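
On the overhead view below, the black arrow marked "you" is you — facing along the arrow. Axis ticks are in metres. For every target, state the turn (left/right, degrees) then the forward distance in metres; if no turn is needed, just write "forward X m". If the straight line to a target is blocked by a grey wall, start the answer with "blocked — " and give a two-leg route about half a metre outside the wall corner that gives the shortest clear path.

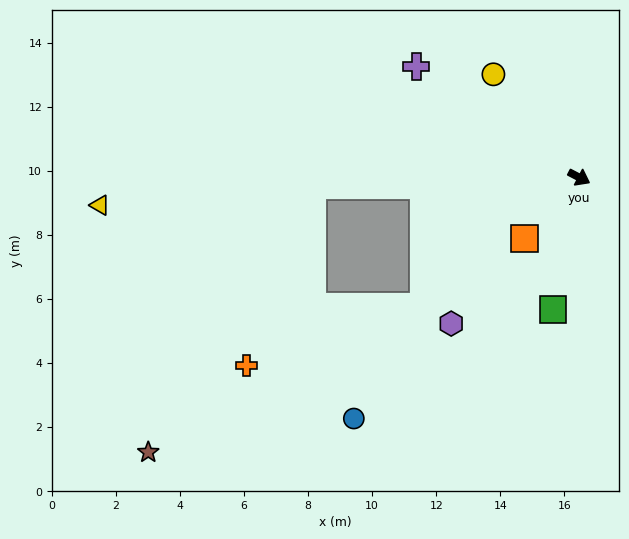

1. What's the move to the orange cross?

blocked — turn right 151°, forward 8.3 m, then turn left 68°, forward 6.0 m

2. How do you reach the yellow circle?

turn left 157°, forward 4.2 m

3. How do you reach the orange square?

turn right 104°, forward 2.6 m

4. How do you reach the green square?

turn right 74°, forward 4.2 m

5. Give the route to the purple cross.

turn left 173°, forward 6.1 m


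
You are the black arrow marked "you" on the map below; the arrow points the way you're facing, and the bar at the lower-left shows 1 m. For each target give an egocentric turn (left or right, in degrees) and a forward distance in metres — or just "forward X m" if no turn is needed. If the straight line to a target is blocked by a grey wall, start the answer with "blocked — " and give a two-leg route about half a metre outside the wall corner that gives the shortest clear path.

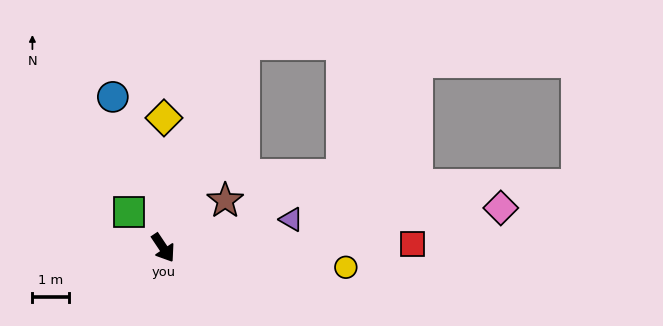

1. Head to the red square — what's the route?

turn left 57°, forward 6.8 m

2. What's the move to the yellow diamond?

turn left 146°, forward 3.5 m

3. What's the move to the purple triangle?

turn left 69°, forward 3.6 m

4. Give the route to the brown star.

turn left 94°, forward 2.1 m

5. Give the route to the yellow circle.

turn left 50°, forward 5.0 m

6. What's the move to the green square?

turn right 170°, forward 1.3 m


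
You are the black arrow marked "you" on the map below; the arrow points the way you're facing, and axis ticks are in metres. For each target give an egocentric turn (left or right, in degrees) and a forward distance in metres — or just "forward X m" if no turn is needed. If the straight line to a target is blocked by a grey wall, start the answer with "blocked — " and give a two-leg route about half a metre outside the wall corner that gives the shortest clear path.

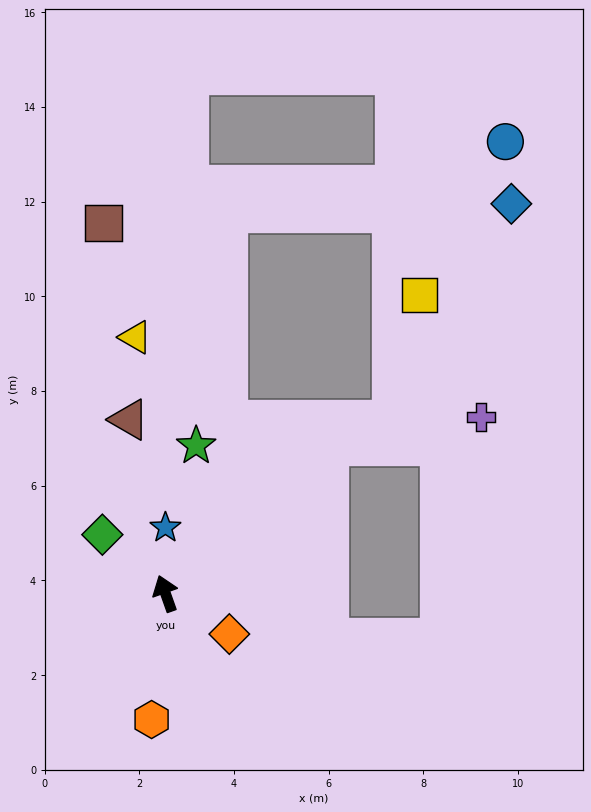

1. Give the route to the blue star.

turn right 19°, forward 1.4 m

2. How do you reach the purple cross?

blocked — turn right 67°, forward 4.6 m, then turn right 32°, forward 3.3 m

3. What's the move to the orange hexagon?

turn left 154°, forward 2.7 m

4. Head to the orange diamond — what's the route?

turn right 142°, forward 1.6 m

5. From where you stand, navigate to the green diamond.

turn left 28°, forward 1.8 m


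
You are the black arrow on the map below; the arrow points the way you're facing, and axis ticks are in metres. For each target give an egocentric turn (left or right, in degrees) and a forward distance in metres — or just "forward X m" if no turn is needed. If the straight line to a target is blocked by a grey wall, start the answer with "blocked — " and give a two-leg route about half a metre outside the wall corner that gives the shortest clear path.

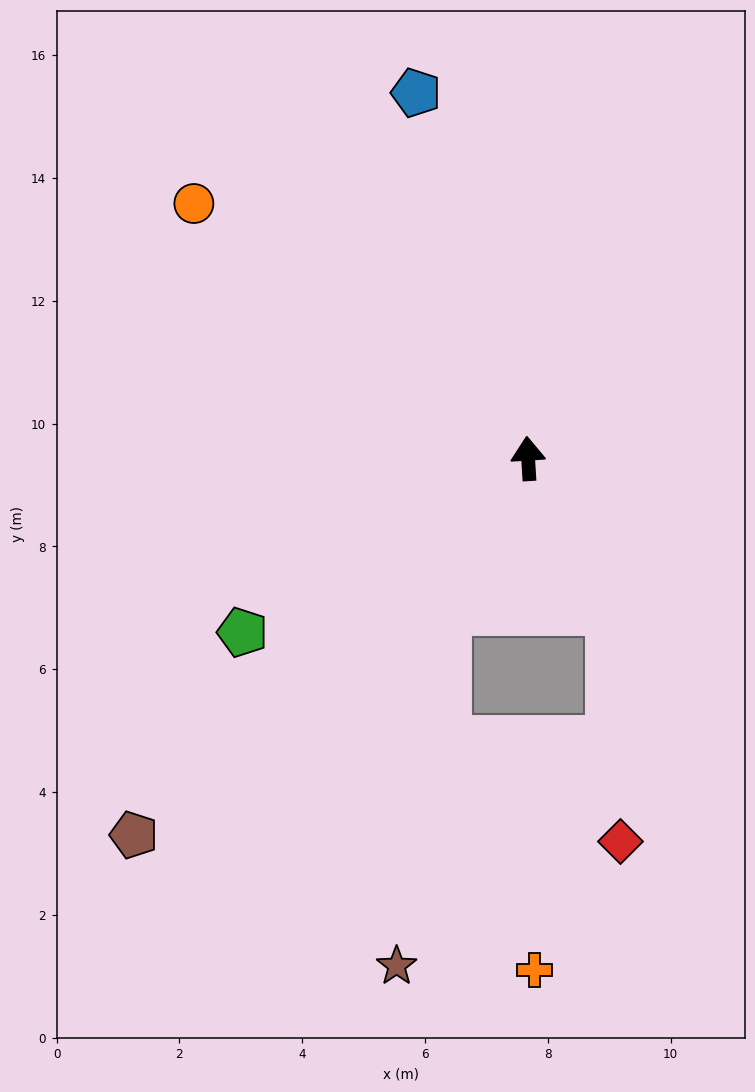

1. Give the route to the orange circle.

turn left 49°, forward 6.8 m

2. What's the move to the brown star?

blocked — turn left 148°, forward 2.8 m, then turn left 21°, forward 5.9 m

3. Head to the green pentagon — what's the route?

turn left 118°, forward 5.4 m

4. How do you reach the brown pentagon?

turn left 130°, forward 8.9 m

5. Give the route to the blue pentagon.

turn left 14°, forward 6.2 m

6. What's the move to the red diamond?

blocked — turn right 155°, forward 2.8 m, then turn right 26°, forward 3.8 m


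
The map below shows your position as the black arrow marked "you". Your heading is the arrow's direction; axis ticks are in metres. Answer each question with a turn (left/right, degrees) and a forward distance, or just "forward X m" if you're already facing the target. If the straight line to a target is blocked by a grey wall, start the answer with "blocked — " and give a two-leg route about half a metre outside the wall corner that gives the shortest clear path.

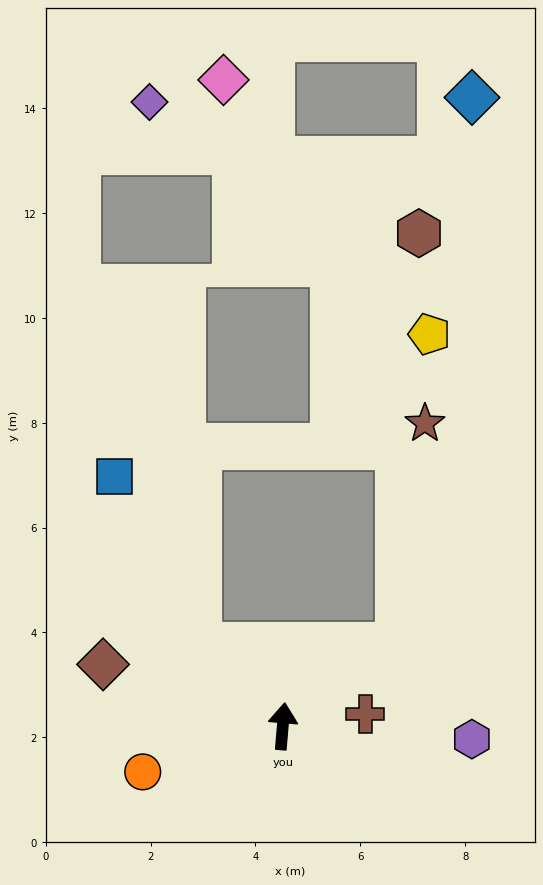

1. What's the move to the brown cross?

turn right 77°, forward 1.6 m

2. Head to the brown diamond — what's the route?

turn left 76°, forward 3.6 m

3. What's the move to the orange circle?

turn left 113°, forward 2.8 m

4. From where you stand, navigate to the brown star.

blocked — turn right 50°, forward 2.7 m, then turn left 48°, forward 4.2 m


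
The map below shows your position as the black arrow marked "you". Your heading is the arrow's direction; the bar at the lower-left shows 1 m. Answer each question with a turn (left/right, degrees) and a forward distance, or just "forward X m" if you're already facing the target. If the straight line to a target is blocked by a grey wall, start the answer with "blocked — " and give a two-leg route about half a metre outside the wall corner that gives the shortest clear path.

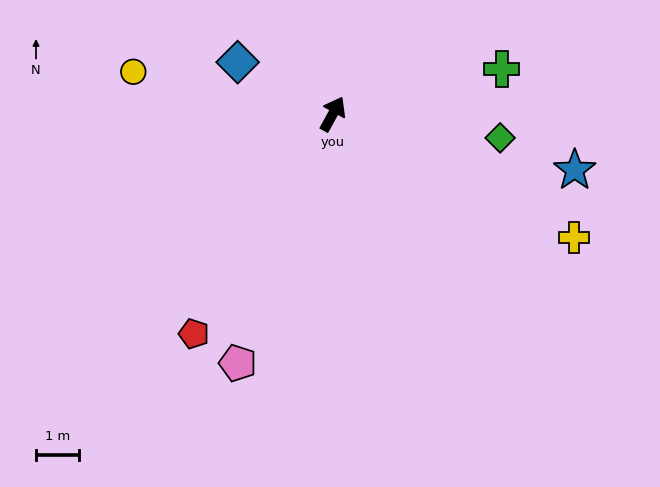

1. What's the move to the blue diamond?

turn left 90°, forward 2.5 m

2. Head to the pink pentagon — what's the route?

turn right 172°, forward 6.3 m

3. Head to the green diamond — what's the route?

turn right 69°, forward 4.0 m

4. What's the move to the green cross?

turn right 46°, forward 4.1 m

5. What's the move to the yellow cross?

turn right 88°, forward 6.3 m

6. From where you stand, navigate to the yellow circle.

turn left 107°, forward 4.8 m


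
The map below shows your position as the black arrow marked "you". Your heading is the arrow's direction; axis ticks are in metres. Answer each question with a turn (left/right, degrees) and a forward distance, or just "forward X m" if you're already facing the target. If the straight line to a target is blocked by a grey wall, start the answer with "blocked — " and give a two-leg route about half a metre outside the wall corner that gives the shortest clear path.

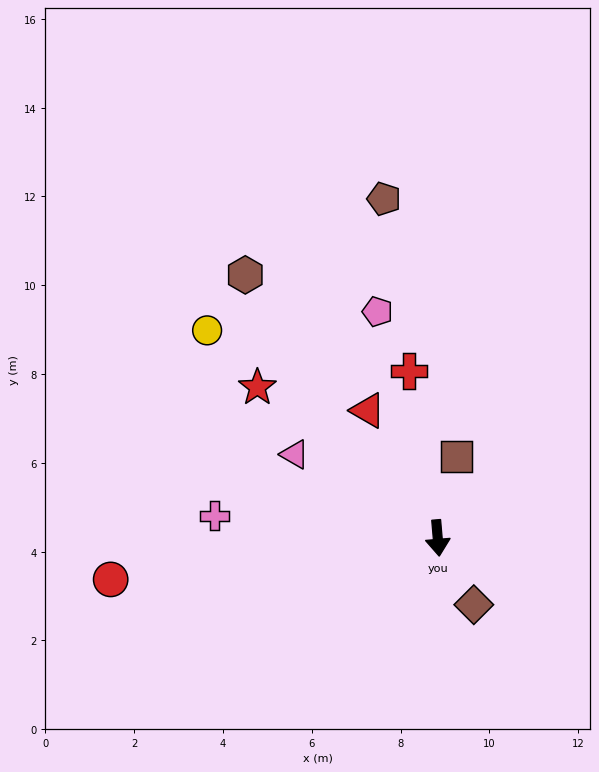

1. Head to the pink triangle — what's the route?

turn right 125°, forward 3.7 m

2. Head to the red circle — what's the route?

turn right 88°, forward 7.4 m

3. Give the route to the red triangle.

turn right 156°, forward 3.3 m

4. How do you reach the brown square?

turn left 162°, forward 1.9 m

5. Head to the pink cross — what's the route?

turn right 101°, forward 5.1 m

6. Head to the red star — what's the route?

turn right 135°, forward 5.3 m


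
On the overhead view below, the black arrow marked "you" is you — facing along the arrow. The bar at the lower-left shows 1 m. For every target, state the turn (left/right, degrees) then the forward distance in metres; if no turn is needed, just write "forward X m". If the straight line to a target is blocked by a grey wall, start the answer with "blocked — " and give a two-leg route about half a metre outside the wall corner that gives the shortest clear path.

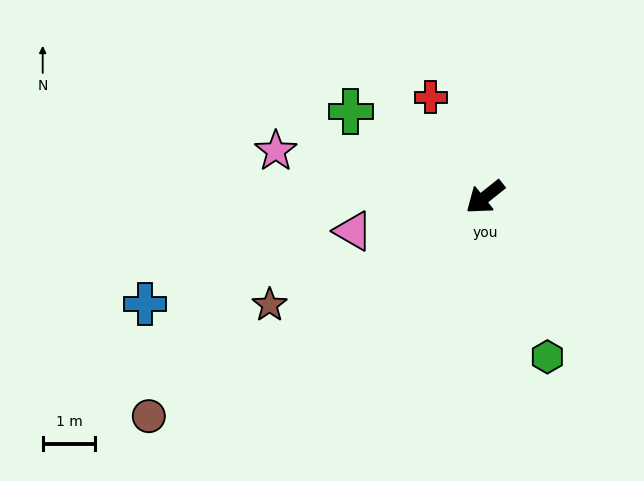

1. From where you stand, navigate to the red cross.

turn right 100°, forward 2.2 m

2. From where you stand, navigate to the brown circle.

turn right 5°, forward 7.6 m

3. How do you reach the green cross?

turn right 71°, forward 3.0 m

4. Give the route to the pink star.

turn right 51°, forward 4.1 m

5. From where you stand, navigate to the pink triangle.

turn right 24°, forward 2.6 m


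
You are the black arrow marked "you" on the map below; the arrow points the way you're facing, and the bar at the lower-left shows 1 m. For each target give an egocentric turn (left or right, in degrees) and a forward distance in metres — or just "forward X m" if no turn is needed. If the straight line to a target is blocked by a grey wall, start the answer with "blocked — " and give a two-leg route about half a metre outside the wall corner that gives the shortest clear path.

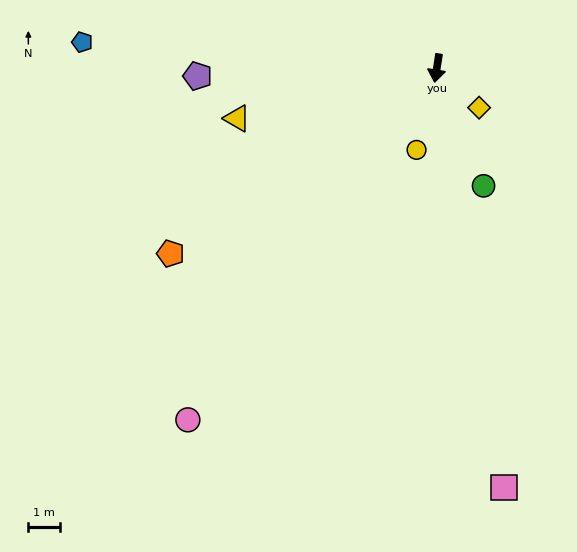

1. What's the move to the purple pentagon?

turn right 79°, forward 7.5 m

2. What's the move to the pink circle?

turn right 26°, forward 13.4 m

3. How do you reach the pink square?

turn left 18°, forward 13.2 m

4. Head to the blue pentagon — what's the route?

turn right 85°, forward 11.1 m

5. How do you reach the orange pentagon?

turn right 46°, forward 10.1 m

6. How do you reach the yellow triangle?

turn right 67°, forward 6.4 m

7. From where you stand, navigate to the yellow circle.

turn right 5°, forward 2.6 m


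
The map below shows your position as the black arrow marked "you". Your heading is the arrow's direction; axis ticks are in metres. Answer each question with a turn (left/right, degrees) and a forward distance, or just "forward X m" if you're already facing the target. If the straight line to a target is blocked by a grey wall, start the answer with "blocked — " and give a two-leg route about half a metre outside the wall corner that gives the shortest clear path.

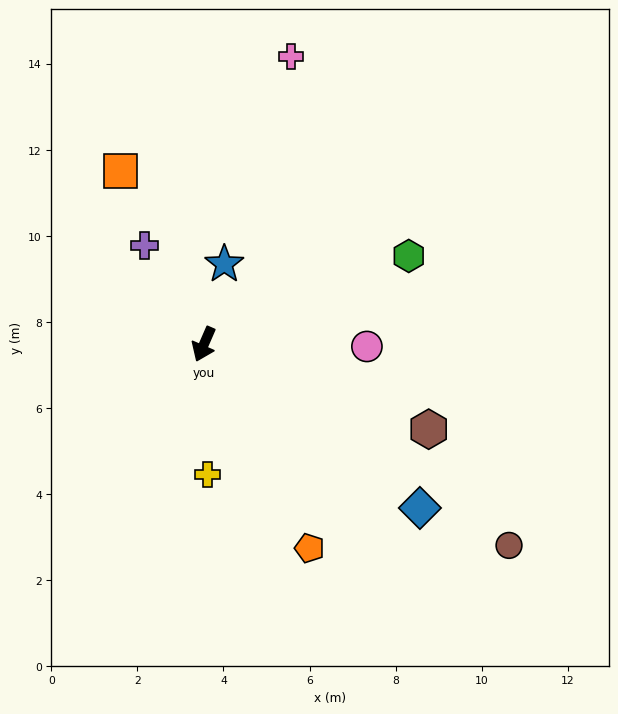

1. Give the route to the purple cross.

turn right 125°, forward 2.7 m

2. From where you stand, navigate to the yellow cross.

turn left 25°, forward 3.0 m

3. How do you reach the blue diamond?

turn left 76°, forward 6.3 m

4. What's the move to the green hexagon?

turn left 137°, forward 5.2 m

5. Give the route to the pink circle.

turn left 113°, forward 3.8 m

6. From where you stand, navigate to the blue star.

turn right 171°, forward 1.9 m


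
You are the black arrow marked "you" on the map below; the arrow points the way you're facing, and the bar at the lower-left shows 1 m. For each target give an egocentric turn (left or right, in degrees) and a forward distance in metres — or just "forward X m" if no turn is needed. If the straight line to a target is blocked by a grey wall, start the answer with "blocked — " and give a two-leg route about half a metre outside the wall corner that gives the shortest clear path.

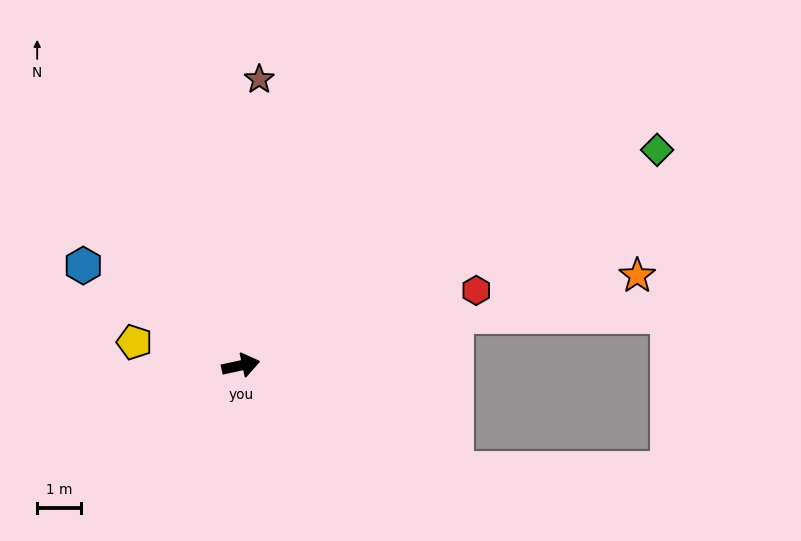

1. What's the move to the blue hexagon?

turn left 135°, forward 4.3 m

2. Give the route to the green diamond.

turn left 15°, forward 10.7 m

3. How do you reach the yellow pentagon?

turn left 155°, forward 2.5 m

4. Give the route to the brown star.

turn left 74°, forward 6.5 m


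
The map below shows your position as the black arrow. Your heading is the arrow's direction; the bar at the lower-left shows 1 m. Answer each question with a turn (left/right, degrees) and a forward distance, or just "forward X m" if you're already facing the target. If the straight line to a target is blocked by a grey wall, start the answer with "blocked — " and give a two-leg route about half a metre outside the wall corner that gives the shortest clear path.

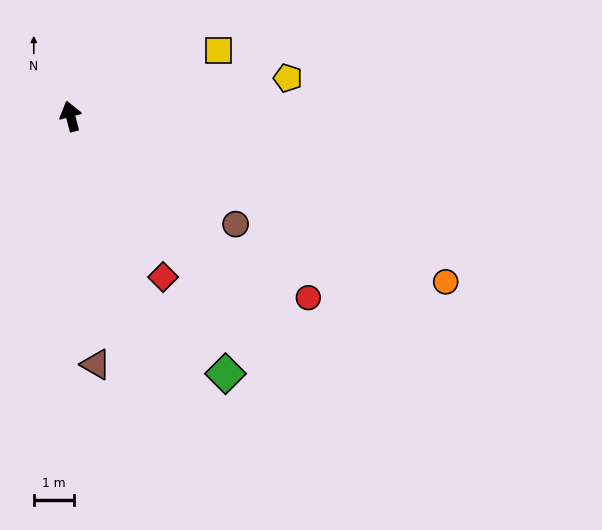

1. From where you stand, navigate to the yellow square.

turn right 81°, forward 4.0 m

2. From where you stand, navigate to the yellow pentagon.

turn right 95°, forward 5.5 m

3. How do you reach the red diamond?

turn right 165°, forward 4.6 m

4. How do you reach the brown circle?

turn right 138°, forward 4.9 m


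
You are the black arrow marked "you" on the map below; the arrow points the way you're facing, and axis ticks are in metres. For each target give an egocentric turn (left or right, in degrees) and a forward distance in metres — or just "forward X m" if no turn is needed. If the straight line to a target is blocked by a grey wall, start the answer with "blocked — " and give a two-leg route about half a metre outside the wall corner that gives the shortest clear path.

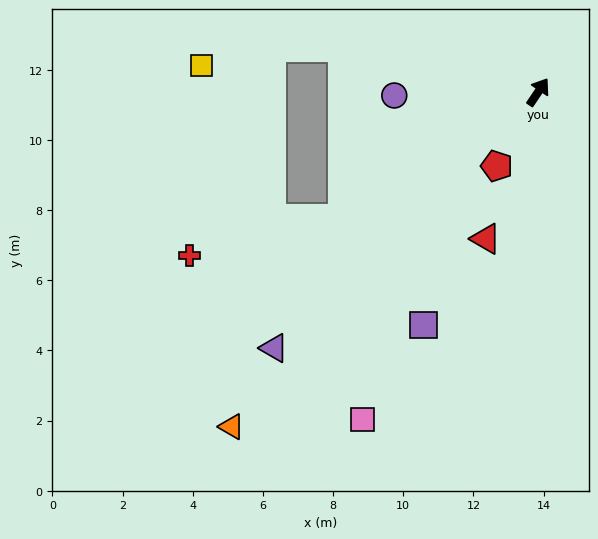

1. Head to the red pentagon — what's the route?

turn right 175°, forward 2.4 m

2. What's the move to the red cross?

blocked — turn left 157°, forward 6.6 m, then turn right 20°, forward 4.5 m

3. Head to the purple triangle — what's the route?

turn left 168°, forward 10.5 m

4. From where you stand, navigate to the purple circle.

turn left 125°, forward 4.1 m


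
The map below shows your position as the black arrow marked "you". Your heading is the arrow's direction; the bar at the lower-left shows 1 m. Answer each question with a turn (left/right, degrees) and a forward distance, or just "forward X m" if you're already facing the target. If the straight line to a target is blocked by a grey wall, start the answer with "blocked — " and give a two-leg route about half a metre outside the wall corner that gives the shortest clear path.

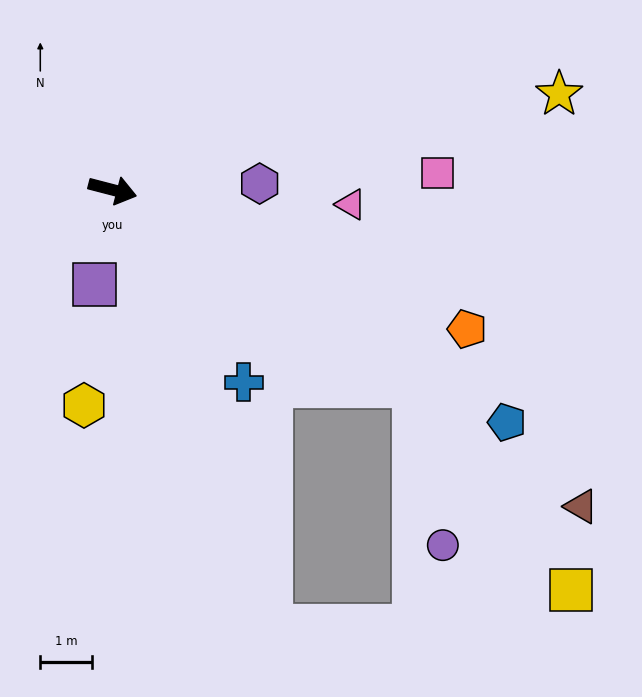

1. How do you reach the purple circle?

blocked — turn right 18°, forward 7.0 m, then turn right 47°, forward 3.1 m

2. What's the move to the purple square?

turn right 86°, forward 1.9 m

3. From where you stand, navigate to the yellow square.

blocked — turn right 18°, forward 7.0 m, then turn right 20°, forward 5.0 m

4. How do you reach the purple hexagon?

turn left 17°, forward 2.9 m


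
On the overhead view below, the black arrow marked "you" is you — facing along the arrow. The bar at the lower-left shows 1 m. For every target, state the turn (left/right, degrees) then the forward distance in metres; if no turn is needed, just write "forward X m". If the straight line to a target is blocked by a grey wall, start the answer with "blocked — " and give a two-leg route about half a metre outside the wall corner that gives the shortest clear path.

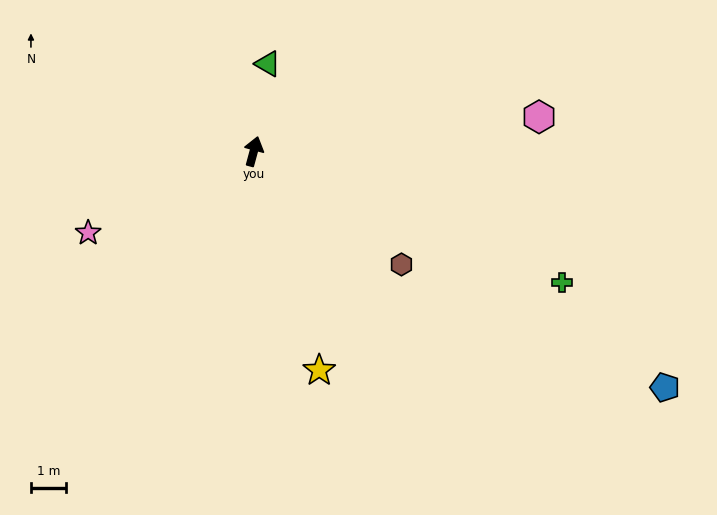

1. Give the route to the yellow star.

turn right 148°, forward 6.5 m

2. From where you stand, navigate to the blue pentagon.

turn right 105°, forward 13.4 m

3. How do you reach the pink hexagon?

turn right 68°, forward 8.1 m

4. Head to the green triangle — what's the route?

turn left 6°, forward 2.5 m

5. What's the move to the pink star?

turn left 131°, forward 5.2 m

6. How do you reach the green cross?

turn right 98°, forward 9.5 m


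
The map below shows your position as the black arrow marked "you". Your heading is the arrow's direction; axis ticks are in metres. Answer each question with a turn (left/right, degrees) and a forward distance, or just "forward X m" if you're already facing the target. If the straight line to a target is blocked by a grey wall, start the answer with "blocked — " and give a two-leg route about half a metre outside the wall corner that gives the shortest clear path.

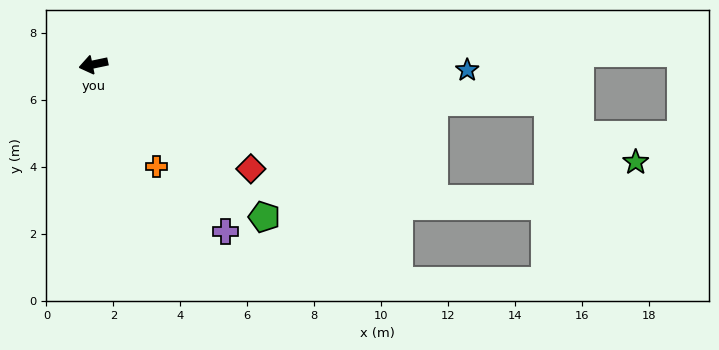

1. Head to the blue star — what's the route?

turn left 167°, forward 11.2 m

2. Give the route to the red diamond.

turn left 135°, forward 5.6 m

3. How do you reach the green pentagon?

turn left 126°, forward 6.8 m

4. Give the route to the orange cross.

turn left 110°, forward 3.6 m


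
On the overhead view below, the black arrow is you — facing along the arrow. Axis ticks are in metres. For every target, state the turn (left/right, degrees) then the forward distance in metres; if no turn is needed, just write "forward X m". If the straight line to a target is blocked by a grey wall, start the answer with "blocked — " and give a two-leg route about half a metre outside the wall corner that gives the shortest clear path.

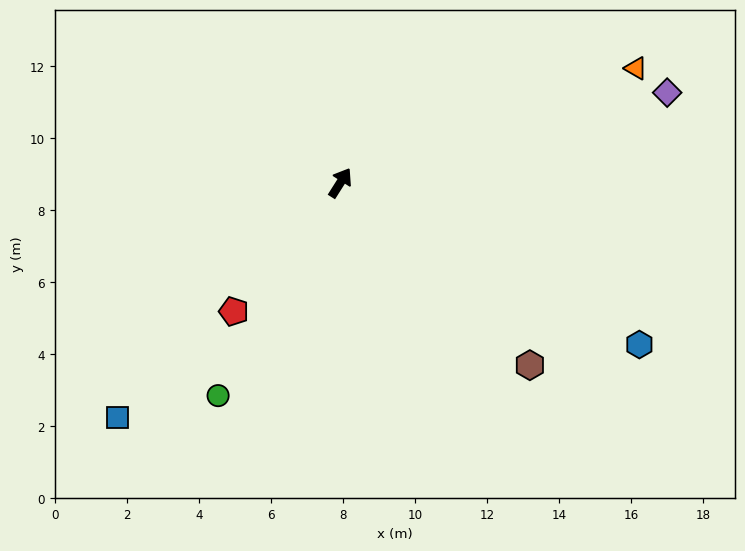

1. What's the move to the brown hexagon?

turn right 102°, forward 7.3 m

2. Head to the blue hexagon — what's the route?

turn right 86°, forward 9.4 m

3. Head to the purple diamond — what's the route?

turn right 42°, forward 9.4 m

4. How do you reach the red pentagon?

turn left 173°, forward 4.6 m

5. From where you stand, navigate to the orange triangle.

turn right 37°, forward 8.8 m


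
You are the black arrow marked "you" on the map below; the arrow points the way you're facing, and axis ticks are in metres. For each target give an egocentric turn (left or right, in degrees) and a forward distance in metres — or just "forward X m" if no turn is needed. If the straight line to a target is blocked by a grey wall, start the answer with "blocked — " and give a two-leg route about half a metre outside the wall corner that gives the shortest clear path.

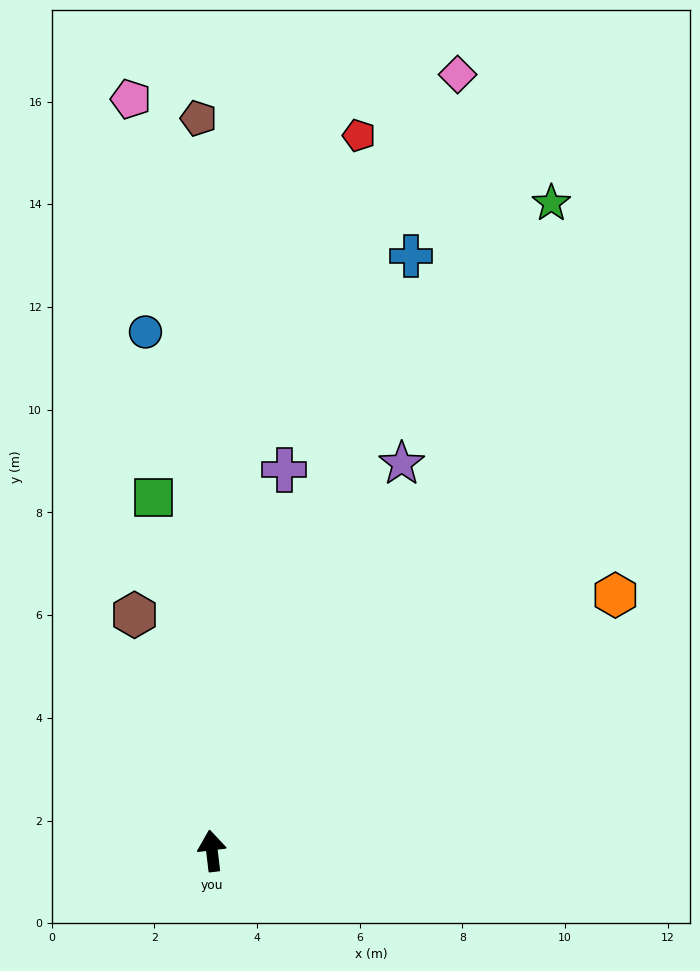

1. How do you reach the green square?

turn left 3°, forward 7.0 m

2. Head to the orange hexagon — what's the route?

turn right 64°, forward 9.3 m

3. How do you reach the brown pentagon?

turn right 6°, forward 14.3 m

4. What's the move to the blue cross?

turn right 25°, forward 12.2 m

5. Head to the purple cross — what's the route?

turn right 18°, forward 7.6 m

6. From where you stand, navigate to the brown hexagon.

turn left 11°, forward 4.8 m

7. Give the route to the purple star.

turn right 33°, forward 8.4 m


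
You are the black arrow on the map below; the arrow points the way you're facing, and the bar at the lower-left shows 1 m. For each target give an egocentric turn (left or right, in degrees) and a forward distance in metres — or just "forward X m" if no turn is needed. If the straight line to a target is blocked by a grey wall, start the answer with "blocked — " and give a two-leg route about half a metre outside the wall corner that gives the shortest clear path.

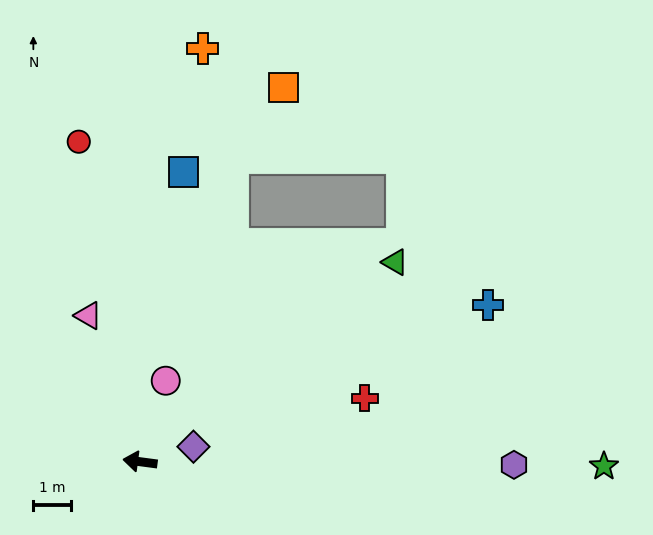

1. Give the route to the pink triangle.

turn right 63°, forward 4.2 m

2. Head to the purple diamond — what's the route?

turn right 157°, forward 1.5 m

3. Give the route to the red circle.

turn right 72°, forward 8.8 m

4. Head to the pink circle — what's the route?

turn right 100°, forward 2.3 m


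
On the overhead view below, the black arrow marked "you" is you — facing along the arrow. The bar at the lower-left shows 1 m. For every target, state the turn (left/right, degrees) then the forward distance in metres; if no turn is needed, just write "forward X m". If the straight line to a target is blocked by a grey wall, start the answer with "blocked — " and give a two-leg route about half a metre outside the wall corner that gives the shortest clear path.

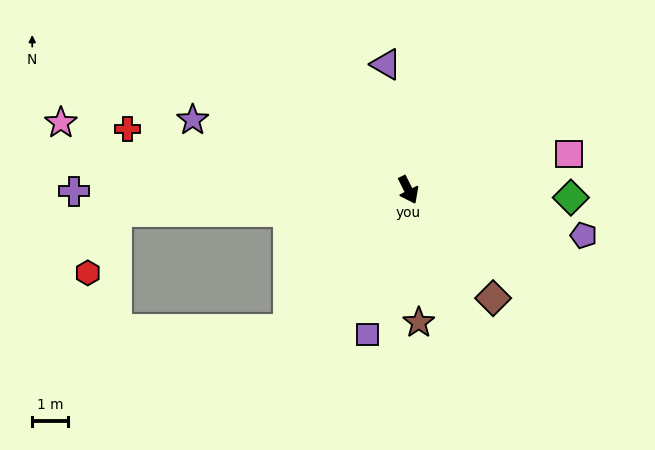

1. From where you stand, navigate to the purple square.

turn right 42°, forward 4.2 m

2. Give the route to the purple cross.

turn right 116°, forward 9.4 m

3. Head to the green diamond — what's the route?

turn left 61°, forward 4.6 m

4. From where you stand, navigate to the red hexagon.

blocked — turn right 112°, forward 8.3 m, then turn left 60°, forward 1.9 m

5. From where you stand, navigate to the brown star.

turn right 22°, forward 3.8 m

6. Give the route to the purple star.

turn right 135°, forward 6.4 m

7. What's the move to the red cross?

turn right 129°, forward 8.1 m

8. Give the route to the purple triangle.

turn left 163°, forward 3.6 m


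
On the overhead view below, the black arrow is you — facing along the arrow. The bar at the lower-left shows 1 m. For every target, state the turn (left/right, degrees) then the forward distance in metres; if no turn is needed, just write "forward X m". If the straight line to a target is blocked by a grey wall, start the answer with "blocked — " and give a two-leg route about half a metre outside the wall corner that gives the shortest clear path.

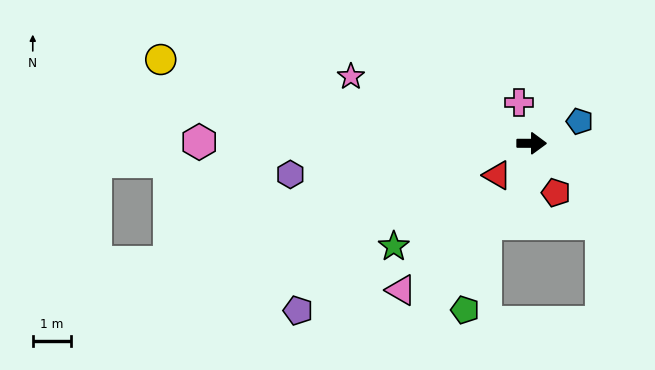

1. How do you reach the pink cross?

turn left 107°, forward 1.1 m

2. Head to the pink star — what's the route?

turn left 160°, forward 5.0 m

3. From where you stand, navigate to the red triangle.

turn right 137°, forward 1.2 m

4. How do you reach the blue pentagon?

turn left 25°, forward 1.4 m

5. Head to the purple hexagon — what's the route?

turn right 173°, forward 6.3 m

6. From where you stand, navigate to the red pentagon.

turn right 64°, forward 1.4 m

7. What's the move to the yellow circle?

turn left 167°, forward 9.9 m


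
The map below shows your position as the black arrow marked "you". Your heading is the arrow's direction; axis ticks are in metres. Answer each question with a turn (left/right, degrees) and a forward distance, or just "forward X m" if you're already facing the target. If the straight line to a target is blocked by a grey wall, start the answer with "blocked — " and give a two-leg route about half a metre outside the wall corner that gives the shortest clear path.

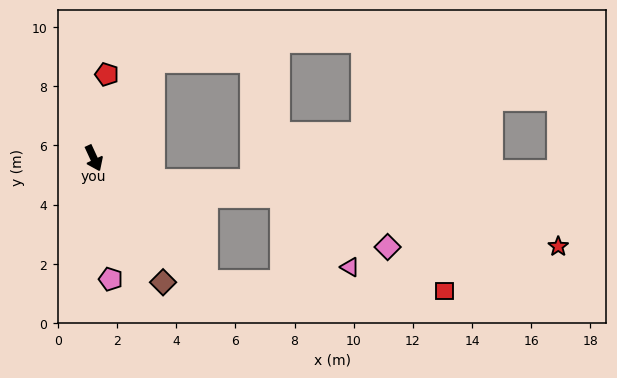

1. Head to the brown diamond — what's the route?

turn left 4°, forward 4.8 m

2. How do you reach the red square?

blocked — turn left 17°, forward 5.7 m, then turn left 46°, forward 8.1 m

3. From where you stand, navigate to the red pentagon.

turn left 146°, forward 2.9 m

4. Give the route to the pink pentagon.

turn right 17°, forward 4.1 m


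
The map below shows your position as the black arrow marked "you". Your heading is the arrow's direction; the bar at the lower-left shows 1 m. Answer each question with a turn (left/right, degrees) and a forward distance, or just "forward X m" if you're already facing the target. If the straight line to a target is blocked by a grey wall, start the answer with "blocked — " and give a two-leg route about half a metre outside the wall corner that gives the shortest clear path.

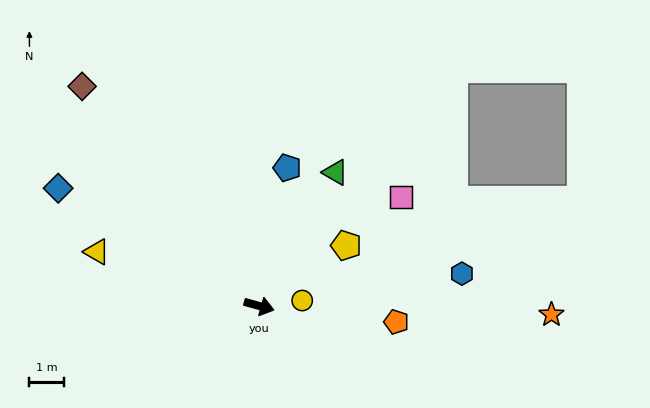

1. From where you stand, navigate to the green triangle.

turn left 76°, forward 4.5 m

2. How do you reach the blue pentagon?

turn left 94°, forward 4.1 m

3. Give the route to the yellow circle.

turn left 23°, forward 1.3 m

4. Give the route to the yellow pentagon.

turn left 50°, forward 3.1 m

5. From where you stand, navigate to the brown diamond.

turn left 144°, forward 8.3 m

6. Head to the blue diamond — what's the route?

turn left 165°, forward 6.8 m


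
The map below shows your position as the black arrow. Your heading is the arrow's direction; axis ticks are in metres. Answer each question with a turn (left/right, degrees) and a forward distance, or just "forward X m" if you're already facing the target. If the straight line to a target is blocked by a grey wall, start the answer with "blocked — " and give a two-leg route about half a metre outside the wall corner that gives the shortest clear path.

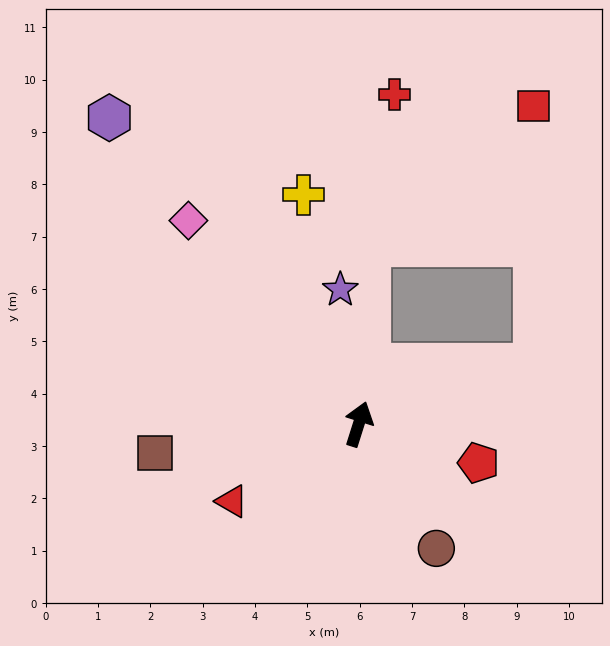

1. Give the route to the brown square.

turn left 116°, forward 3.9 m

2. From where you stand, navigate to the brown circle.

turn right 130°, forward 2.8 m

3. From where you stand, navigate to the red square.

blocked — turn right 54°, forward 3.6 m, then turn left 72°, forward 5.0 m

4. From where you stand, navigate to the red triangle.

turn left 139°, forward 2.8 m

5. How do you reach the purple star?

turn left 25°, forward 2.6 m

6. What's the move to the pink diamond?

turn left 57°, forward 5.1 m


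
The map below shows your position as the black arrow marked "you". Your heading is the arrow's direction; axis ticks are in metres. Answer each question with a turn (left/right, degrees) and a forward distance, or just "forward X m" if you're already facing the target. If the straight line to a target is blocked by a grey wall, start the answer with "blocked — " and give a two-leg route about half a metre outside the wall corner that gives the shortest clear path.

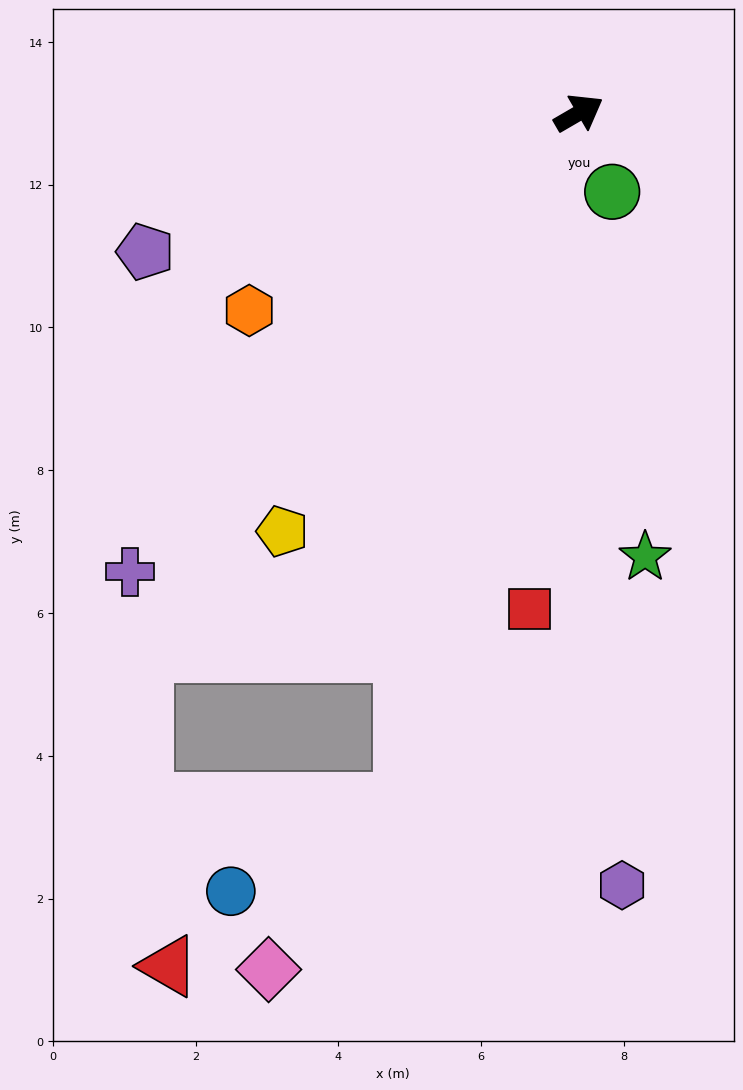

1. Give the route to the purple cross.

turn right 165°, forward 9.0 m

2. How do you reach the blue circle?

blocked — turn right 134°, forward 10.0 m, then turn right 49°, forward 2.7 m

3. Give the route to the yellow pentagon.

turn right 156°, forward 7.2 m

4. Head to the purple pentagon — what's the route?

turn left 168°, forward 6.4 m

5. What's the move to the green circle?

turn right 97°, forward 1.2 m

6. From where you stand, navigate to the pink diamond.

blocked — turn right 134°, forward 10.0 m, then turn right 25°, forward 3.0 m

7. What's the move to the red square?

turn right 126°, forward 7.0 m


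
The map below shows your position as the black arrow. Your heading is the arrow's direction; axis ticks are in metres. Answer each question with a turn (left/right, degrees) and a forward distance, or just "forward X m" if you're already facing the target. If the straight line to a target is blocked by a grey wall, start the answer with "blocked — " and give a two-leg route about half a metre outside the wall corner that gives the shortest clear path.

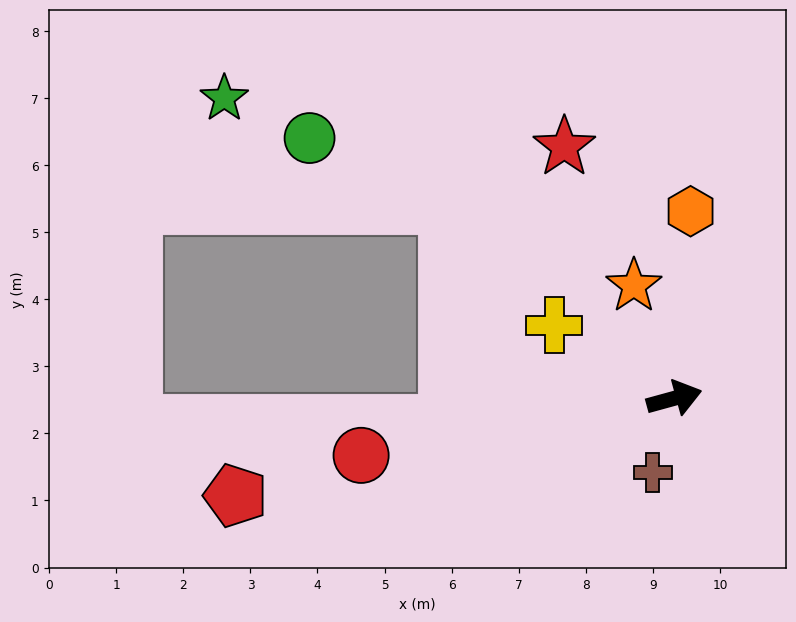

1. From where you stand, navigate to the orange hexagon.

turn left 70°, forward 2.8 m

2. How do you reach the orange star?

turn left 94°, forward 1.8 m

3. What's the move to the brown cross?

turn right 121°, forward 1.1 m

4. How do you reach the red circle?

turn left 175°, forward 4.7 m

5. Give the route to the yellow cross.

turn left 133°, forward 2.1 m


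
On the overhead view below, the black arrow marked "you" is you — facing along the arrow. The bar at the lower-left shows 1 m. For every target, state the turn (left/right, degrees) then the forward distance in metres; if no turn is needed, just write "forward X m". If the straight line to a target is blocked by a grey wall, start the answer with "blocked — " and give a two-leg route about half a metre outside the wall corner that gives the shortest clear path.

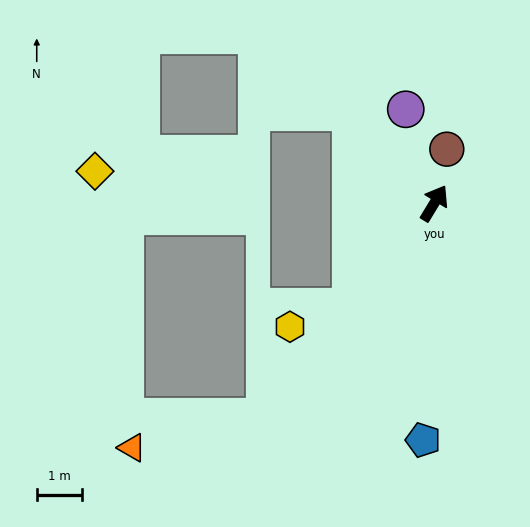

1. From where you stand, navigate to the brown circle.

turn left 18°, forward 1.2 m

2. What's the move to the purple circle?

turn left 48°, forward 2.2 m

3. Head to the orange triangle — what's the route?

blocked — turn left 173°, forward 6.0 m, then turn right 39°, forward 3.0 m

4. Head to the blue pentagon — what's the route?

turn right 151°, forward 5.2 m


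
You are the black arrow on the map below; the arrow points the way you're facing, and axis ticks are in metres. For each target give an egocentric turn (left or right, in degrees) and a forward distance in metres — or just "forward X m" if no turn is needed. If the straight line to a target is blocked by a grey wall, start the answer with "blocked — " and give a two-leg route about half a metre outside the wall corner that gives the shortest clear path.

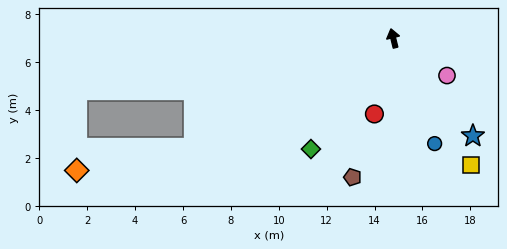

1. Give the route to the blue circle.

turn right 172°, forward 4.7 m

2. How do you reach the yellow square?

turn right 162°, forward 6.2 m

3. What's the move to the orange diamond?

blocked — turn left 105°, forward 9.5 m, then turn right 18°, forward 5.0 m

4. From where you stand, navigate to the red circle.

turn left 152°, forward 3.3 m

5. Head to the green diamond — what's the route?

turn left 130°, forward 5.8 m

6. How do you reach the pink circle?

turn right 139°, forward 2.7 m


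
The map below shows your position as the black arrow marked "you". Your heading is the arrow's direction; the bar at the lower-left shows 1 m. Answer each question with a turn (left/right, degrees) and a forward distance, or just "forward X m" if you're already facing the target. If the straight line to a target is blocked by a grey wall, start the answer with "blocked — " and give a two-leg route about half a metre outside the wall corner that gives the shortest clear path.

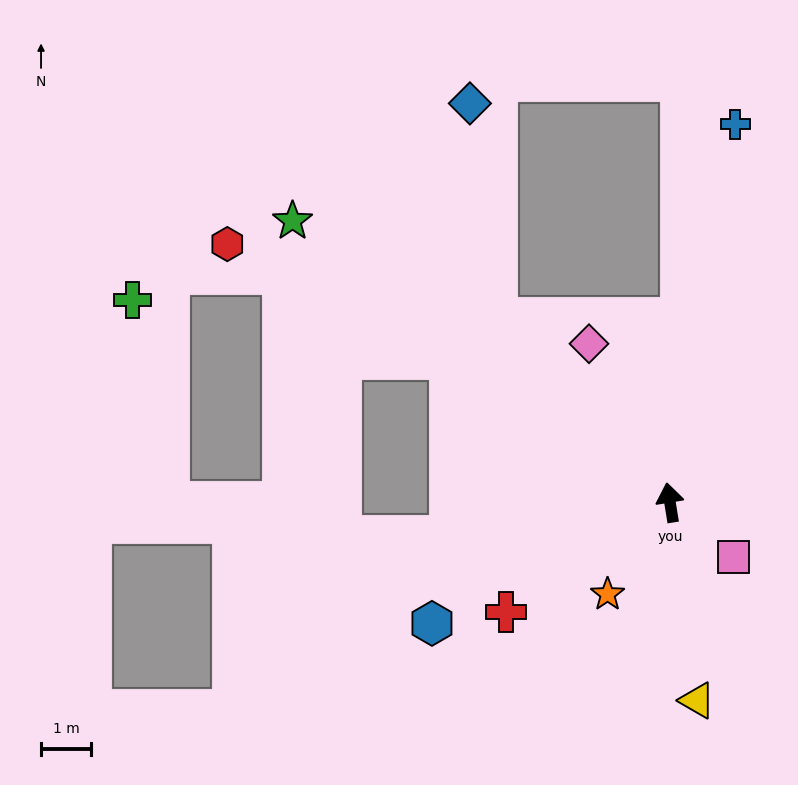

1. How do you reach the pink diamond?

turn left 18°, forward 3.6 m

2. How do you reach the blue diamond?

blocked — turn left 34°, forward 5.1 m, then turn right 36°, forward 4.3 m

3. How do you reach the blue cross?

turn right 19°, forward 7.7 m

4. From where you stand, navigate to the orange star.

turn left 137°, forward 2.2 m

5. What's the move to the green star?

turn left 44°, forward 9.4 m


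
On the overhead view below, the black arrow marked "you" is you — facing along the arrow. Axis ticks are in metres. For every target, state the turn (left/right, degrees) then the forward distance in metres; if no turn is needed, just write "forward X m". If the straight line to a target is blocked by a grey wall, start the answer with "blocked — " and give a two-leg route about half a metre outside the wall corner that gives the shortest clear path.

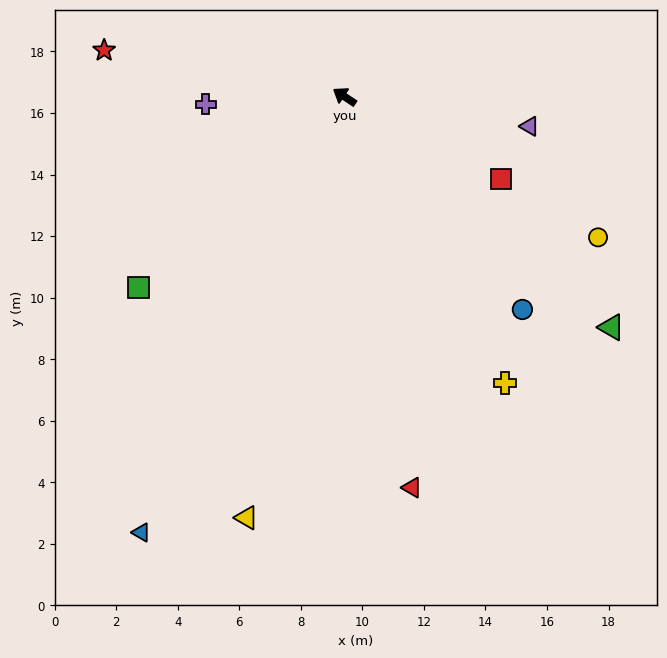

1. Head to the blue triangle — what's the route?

turn left 98°, forward 15.6 m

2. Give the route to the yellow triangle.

turn left 110°, forward 14.1 m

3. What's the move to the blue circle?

turn left 163°, forward 9.0 m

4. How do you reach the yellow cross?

turn left 153°, forward 10.7 m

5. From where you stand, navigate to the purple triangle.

turn right 156°, forward 6.1 m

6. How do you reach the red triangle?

turn left 133°, forward 12.9 m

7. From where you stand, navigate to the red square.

turn right 174°, forward 5.8 m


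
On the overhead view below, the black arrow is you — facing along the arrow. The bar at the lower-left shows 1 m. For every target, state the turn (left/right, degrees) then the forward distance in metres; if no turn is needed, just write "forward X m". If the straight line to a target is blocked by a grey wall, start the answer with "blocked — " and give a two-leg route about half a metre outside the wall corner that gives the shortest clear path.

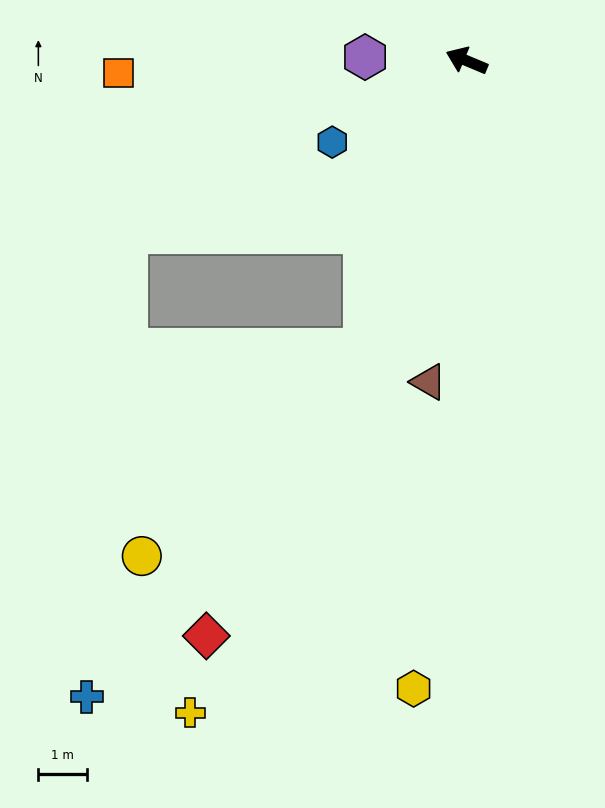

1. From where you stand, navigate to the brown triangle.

turn left 106°, forward 6.7 m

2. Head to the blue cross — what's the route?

blocked — turn left 93°, forward 6.4 m, then turn right 19°, forward 9.2 m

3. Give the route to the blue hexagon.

turn left 54°, forward 3.3 m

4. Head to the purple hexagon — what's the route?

turn left 21°, forward 2.1 m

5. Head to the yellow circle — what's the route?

blocked — turn left 93°, forward 6.4 m, then turn right 27°, forward 6.3 m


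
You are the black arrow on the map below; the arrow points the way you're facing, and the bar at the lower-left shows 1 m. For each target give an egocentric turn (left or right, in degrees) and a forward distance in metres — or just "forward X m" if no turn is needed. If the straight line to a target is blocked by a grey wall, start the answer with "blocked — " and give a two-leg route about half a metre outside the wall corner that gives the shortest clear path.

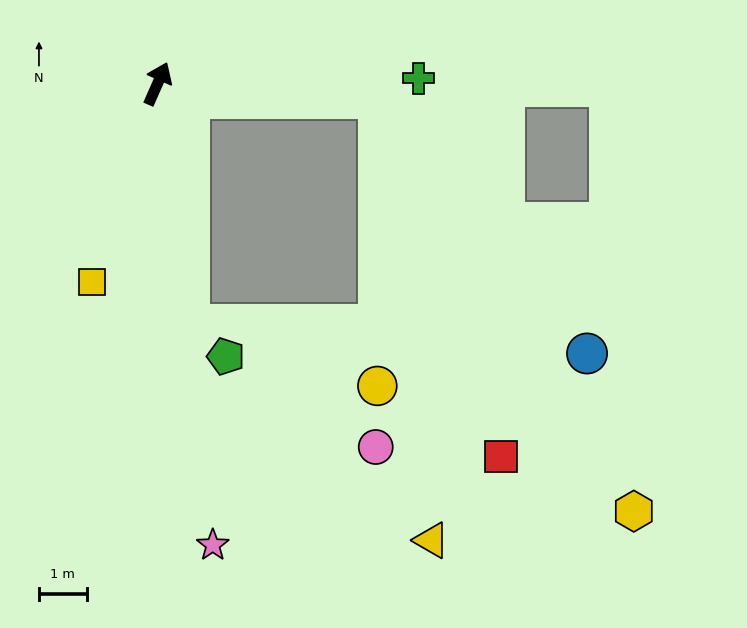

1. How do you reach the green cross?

turn right 65°, forward 5.5 m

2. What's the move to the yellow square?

turn right 174°, forward 4.4 m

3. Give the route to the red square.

blocked — turn right 70°, forward 4.6 m, then turn right 67°, forward 7.9 m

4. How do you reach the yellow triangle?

blocked — turn right 70°, forward 4.6 m, then turn right 79°, forward 9.3 m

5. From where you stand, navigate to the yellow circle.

blocked — turn right 70°, forward 4.6 m, then turn right 86°, forward 6.0 m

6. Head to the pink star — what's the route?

turn right 149°, forward 9.7 m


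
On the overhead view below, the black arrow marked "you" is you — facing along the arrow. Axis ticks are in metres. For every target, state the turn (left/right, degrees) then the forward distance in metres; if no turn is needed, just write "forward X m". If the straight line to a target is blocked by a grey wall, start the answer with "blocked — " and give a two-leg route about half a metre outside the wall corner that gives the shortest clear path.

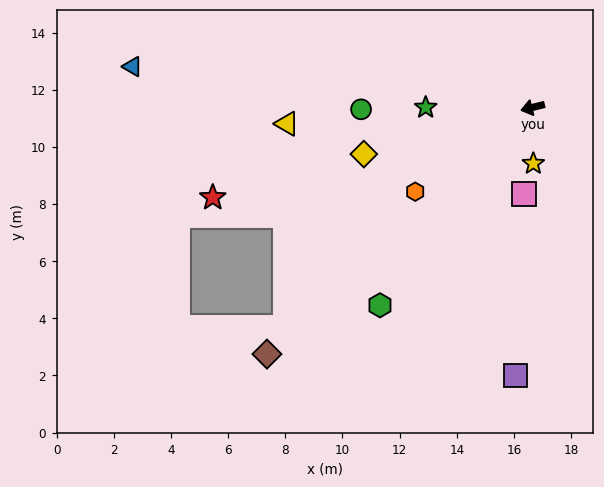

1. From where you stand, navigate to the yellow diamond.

forward 6.1 m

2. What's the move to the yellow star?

turn left 77°, forward 2.0 m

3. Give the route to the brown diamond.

turn left 29°, forward 12.7 m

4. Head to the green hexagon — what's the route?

turn left 38°, forward 8.7 m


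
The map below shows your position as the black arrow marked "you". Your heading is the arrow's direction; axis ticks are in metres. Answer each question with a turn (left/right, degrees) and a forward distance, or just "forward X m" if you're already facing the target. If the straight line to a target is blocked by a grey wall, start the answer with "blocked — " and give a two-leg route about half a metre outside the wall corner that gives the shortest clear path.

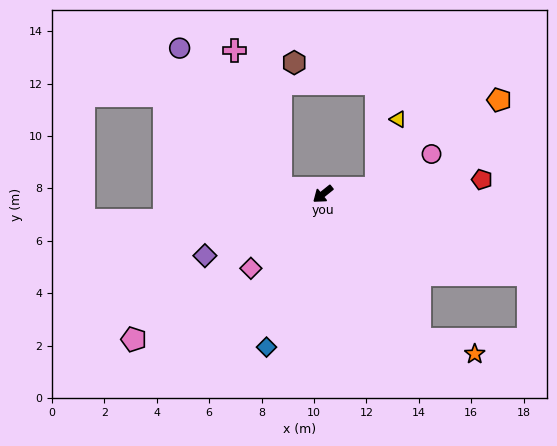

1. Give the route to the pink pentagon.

forward 9.1 m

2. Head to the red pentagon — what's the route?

turn left 146°, forward 6.1 m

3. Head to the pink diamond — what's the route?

turn left 7°, forward 3.9 m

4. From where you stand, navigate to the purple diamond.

turn right 11°, forward 5.1 m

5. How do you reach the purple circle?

blocked — turn right 48°, forward 1.6 m, then turn right 45°, forward 6.6 m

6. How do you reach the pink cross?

blocked — turn right 48°, forward 1.6 m, then turn right 62°, forward 5.5 m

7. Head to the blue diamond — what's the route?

turn left 31°, forward 6.2 m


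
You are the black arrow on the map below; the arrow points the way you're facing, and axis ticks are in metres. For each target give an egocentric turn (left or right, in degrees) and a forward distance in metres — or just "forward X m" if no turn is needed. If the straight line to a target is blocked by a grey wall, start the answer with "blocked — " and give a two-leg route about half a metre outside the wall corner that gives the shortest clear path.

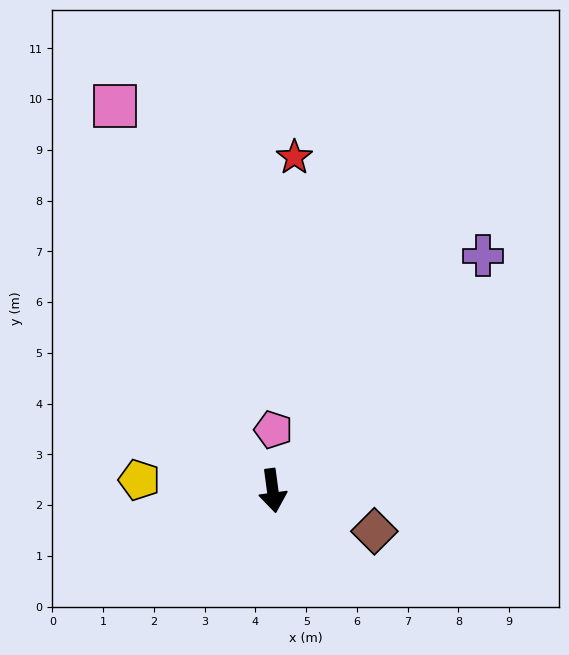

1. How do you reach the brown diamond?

turn left 61°, forward 2.2 m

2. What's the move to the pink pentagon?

turn left 172°, forward 1.2 m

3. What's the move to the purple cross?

turn left 131°, forward 6.2 m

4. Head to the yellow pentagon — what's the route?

turn right 102°, forward 2.6 m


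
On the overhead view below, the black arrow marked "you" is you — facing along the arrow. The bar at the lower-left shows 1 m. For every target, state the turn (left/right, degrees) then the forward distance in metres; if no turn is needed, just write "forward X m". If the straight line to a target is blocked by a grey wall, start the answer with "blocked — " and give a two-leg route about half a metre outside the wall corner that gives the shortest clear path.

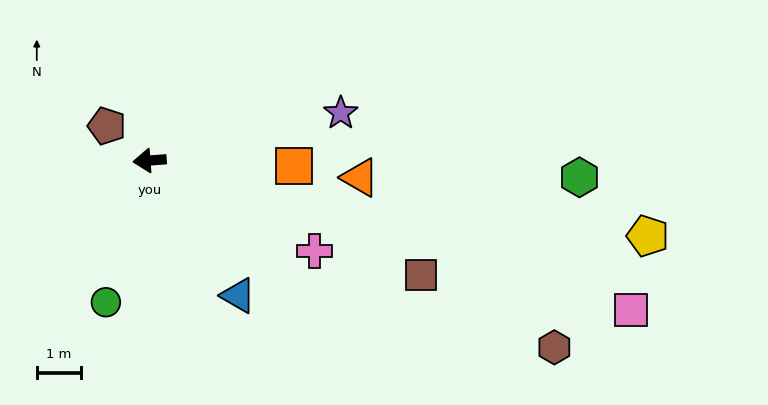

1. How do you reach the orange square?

turn left 173°, forward 3.3 m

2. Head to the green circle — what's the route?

turn left 68°, forward 3.4 m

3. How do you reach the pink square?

turn left 158°, forward 11.5 m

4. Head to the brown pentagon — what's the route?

turn right 43°, forward 1.3 m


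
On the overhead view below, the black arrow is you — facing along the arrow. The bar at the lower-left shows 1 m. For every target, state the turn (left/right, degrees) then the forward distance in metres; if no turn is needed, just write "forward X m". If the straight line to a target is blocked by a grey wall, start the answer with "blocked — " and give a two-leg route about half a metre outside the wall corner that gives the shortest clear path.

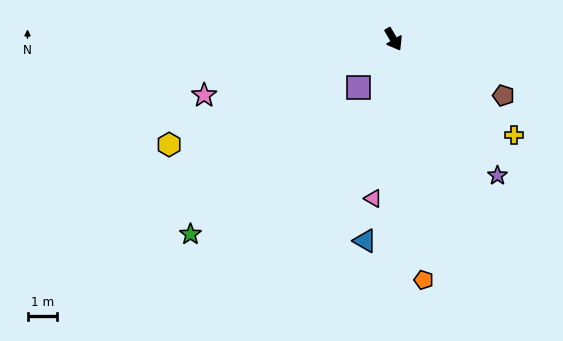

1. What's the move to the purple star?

turn left 7°, forward 5.7 m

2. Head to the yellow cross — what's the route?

turn left 21°, forward 5.2 m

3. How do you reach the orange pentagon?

turn right 23°, forward 8.1 m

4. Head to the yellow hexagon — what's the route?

turn right 95°, forward 8.3 m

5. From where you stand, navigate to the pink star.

turn right 104°, forward 6.6 m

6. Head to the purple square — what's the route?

turn right 67°, forward 2.0 m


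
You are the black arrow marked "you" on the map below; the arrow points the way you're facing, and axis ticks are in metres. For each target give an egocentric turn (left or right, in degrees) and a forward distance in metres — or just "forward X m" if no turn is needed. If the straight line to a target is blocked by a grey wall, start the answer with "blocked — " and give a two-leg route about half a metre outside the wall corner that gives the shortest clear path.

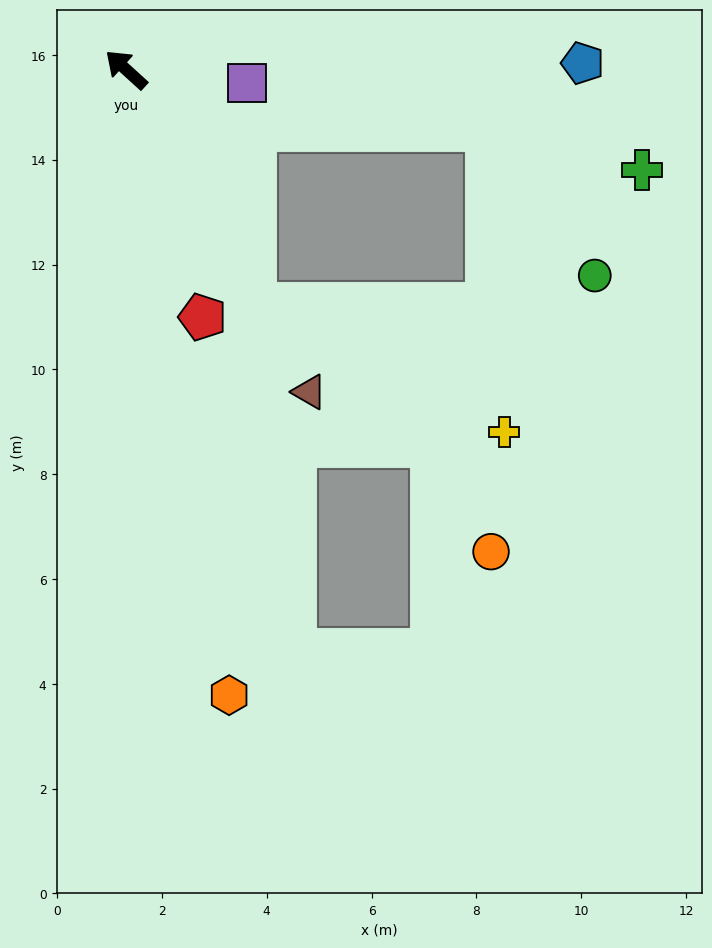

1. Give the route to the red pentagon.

turn left 149°, forward 4.9 m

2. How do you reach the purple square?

turn right 144°, forward 2.3 m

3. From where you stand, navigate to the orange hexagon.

turn left 142°, forward 12.1 m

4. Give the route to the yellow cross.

blocked — turn left 161°, forward 5.1 m, then turn left 34°, forward 5.4 m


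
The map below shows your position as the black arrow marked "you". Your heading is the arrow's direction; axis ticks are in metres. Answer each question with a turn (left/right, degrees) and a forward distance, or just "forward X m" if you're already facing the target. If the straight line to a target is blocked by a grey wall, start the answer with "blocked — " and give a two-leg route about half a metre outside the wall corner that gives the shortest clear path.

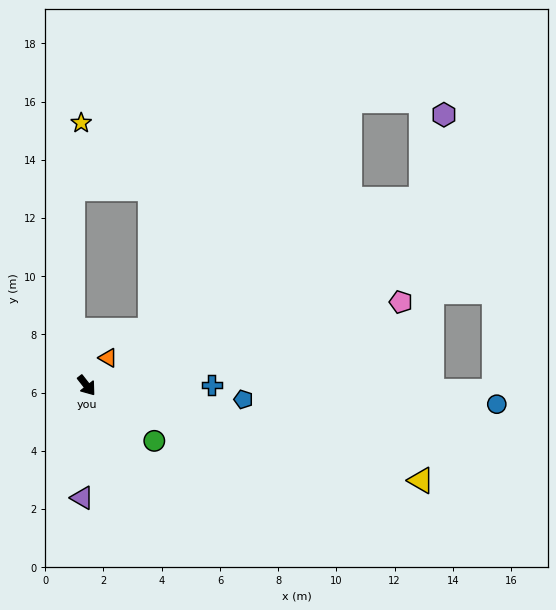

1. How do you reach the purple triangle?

turn right 40°, forward 3.9 m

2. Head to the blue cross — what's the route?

turn left 52°, forward 4.3 m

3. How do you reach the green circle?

turn left 13°, forward 3.0 m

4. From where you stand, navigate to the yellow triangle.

turn left 36°, forward 11.9 m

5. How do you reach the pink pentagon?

turn left 67°, forward 11.2 m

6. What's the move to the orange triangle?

turn left 104°, forward 1.2 m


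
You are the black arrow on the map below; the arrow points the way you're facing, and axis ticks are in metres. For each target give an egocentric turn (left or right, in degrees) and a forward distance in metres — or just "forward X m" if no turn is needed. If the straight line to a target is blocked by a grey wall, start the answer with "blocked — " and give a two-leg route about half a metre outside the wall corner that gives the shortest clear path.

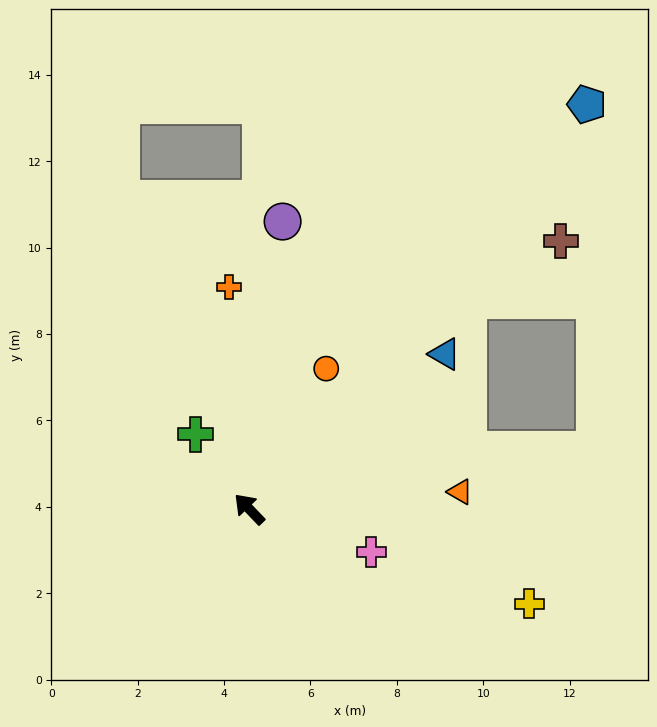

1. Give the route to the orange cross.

turn right 39°, forward 5.2 m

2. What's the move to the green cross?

turn right 8°, forward 2.1 m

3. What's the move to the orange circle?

turn right 73°, forward 3.7 m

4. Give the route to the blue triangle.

turn right 95°, forward 5.8 m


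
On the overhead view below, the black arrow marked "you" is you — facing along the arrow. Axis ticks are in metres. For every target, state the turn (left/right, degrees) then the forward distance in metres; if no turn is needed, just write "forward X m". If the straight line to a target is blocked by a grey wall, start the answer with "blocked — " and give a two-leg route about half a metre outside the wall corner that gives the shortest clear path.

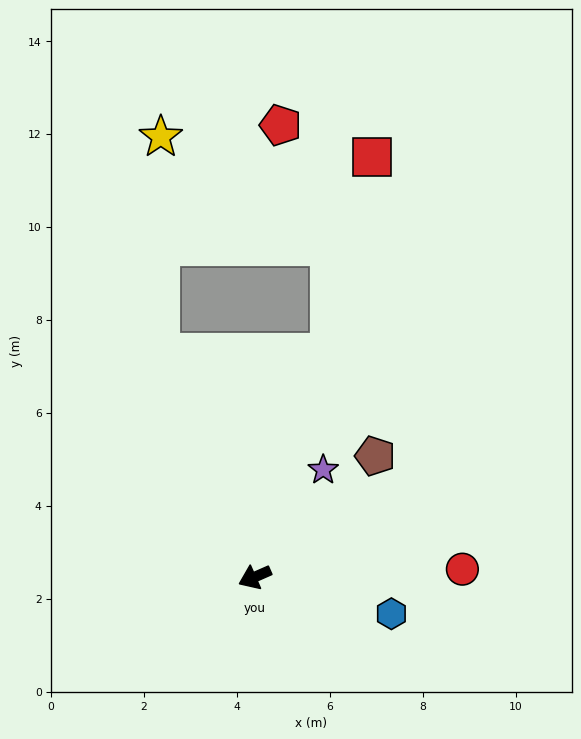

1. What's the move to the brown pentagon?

turn right 159°, forward 3.7 m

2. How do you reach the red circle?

turn left 158°, forward 4.5 m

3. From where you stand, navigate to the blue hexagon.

turn left 141°, forward 3.0 m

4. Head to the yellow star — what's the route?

blocked — turn right 91°, forward 5.2 m, then turn right 23°, forward 4.6 m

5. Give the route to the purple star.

turn right 146°, forward 2.7 m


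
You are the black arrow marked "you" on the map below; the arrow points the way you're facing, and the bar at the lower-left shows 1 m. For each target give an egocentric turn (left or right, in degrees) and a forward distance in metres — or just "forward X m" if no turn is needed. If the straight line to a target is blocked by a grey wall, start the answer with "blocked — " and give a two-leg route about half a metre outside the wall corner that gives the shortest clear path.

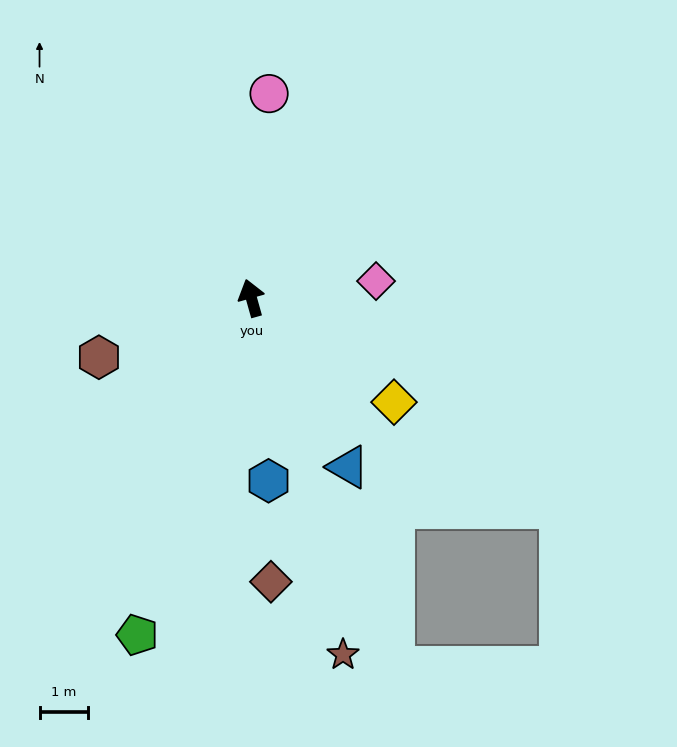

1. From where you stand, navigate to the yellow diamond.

turn right 142°, forward 3.6 m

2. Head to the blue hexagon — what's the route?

turn left 170°, forward 3.8 m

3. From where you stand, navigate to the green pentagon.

turn left 146°, forward 7.3 m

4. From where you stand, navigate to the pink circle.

turn right 21°, forward 4.2 m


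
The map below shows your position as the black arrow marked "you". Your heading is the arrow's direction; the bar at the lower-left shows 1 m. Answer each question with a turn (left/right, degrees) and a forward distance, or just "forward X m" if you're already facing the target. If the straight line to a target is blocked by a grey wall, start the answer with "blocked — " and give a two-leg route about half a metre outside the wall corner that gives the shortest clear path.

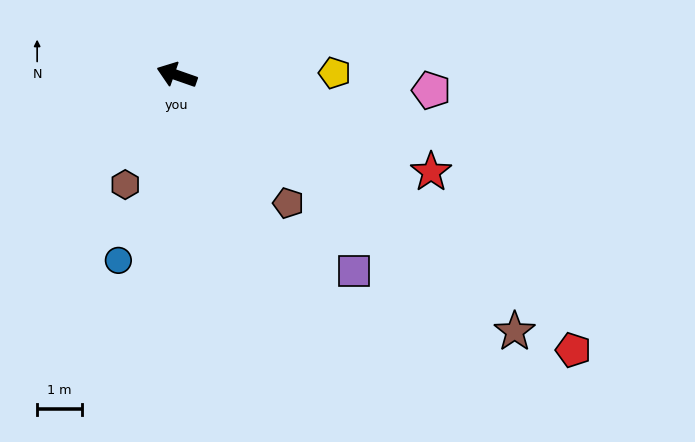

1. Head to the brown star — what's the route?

turn left 162°, forward 9.4 m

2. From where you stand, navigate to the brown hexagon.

turn left 84°, forward 2.7 m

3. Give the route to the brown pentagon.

turn left 150°, forward 3.8 m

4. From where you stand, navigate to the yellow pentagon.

turn right 160°, forward 3.5 m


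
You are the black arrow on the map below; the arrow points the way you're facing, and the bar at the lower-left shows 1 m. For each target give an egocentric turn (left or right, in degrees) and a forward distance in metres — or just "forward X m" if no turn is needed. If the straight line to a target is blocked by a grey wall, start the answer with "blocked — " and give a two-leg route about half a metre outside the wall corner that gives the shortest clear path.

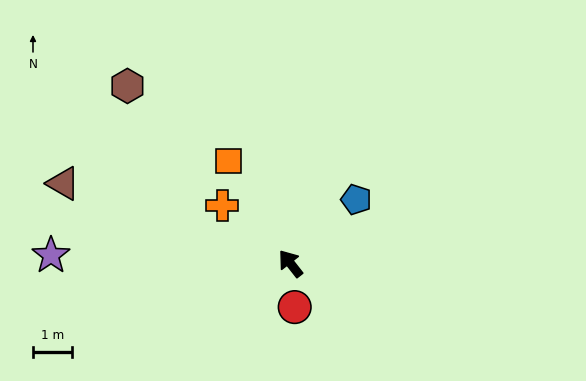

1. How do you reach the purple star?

turn left 50°, forward 6.1 m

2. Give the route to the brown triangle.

turn left 33°, forward 6.2 m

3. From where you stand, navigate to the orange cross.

turn left 12°, forward 2.3 m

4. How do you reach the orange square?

turn right 7°, forward 3.1 m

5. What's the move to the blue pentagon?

turn right 84°, forward 2.3 m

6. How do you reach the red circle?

turn left 148°, forward 1.1 m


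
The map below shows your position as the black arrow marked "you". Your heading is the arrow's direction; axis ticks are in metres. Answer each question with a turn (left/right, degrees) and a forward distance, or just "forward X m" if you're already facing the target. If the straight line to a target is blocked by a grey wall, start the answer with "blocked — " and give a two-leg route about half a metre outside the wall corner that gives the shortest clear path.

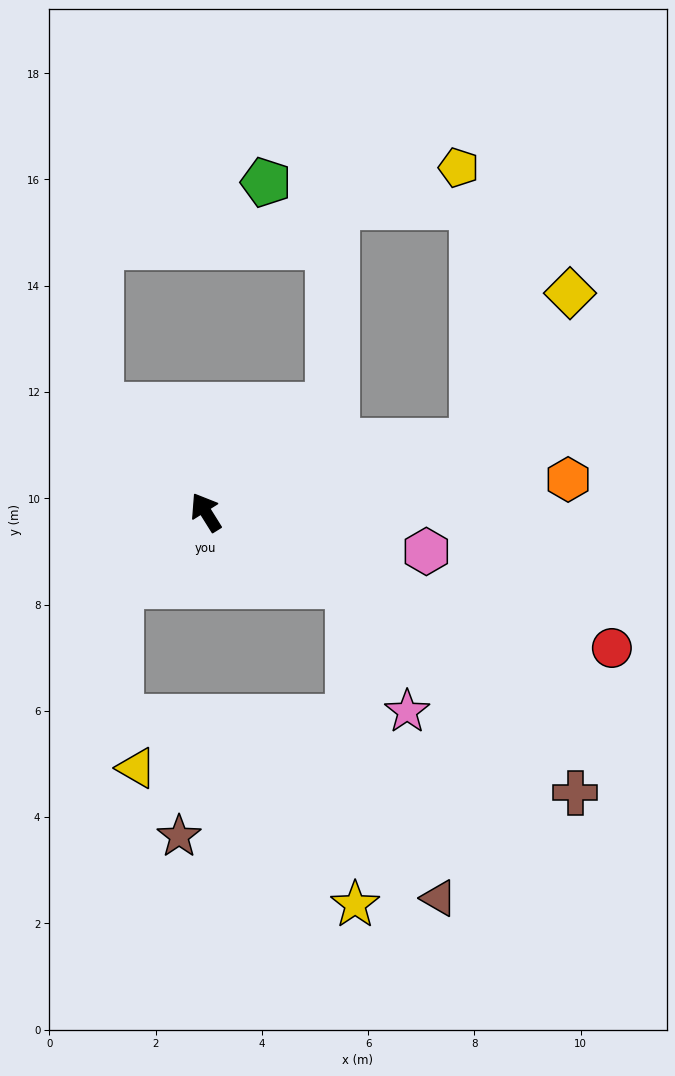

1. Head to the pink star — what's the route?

blocked — turn right 149°, forward 3.0 m, then turn right 38°, forward 2.6 m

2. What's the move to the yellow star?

blocked — turn right 149°, forward 3.0 m, then turn right 62°, forward 6.0 m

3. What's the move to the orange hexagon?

turn right 117°, forward 6.8 m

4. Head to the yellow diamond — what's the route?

blocked — turn right 107°, forward 5.2 m, then turn left 41°, forward 3.3 m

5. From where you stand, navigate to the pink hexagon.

turn right 132°, forward 4.2 m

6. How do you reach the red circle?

turn right 140°, forward 8.1 m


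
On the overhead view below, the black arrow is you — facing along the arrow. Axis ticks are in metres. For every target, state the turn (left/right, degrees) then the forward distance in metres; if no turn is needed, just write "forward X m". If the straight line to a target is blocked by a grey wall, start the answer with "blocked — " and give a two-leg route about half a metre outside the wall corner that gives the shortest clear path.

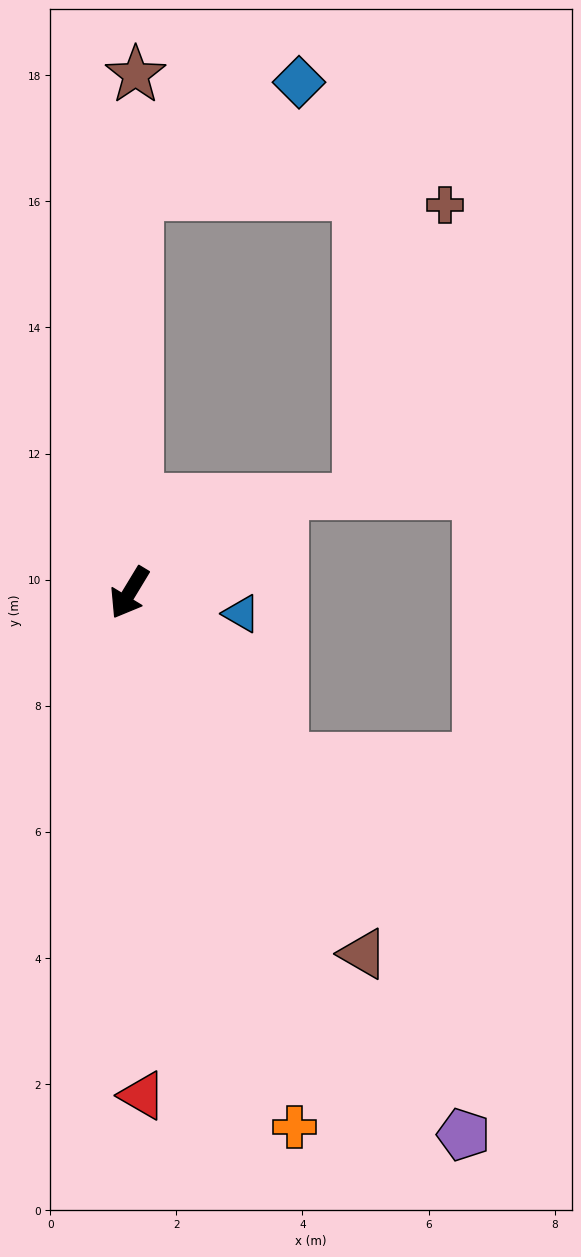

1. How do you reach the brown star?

turn right 150°, forward 8.2 m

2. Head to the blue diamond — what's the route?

blocked — turn right 150°, forward 6.3 m, then turn right 54°, forward 3.1 m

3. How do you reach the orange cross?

turn left 48°, forward 8.9 m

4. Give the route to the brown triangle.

turn left 64°, forward 6.8 m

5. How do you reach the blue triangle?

turn left 111°, forward 1.8 m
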